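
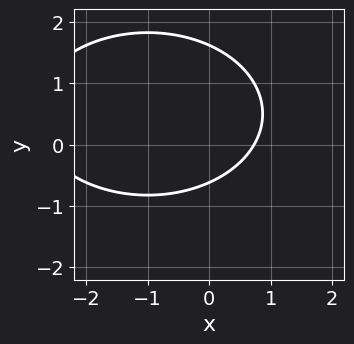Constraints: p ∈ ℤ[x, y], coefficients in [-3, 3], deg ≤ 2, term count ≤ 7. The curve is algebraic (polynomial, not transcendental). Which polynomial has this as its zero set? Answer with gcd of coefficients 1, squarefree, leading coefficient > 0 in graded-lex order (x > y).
1. Degree: a generic line meets the curve in up to 2 points, so deg p = 2.
2. Putting this together gives p.

x^2 + 2*y^2 + 2*x - 2*y - 2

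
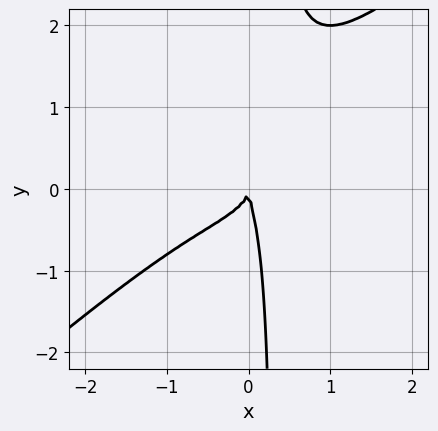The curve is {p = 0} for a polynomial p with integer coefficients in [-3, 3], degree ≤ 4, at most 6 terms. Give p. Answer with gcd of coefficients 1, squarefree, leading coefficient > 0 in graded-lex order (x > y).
2*x^4 - 3*x*y^3 + 3*x*y^2 + y^3 + 2*x^2

First, the degree is 4 — no degree-3 curve has this shape.
Next, from the axis intercepts and sections: it crosses the x-axis at the gridline x = 0; one y-axis crossing is at y = 0.
Finally, the integer polynomial consistent with all of this is the stated p.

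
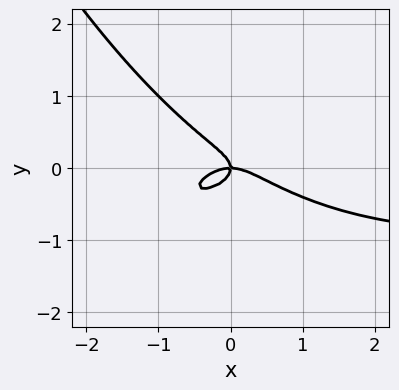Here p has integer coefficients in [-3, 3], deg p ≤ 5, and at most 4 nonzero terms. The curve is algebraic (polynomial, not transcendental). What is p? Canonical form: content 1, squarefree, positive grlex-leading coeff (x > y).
x^3*y + x^3 + 3*y^3 + x*y

Degree: the shape is more complex than any degree-3 curve, so deg p = 4.
Observable constraints: one y-axis crossing is at y = 0; it crosses the x-axis at the gridline x = 0.
Assembling these constraints gives the stated polynomial.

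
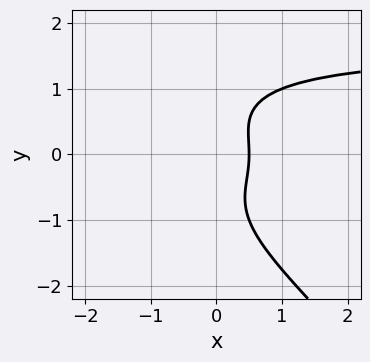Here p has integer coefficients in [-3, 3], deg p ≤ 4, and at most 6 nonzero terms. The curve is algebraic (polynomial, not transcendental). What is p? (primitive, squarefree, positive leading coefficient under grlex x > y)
The degree is 4 — the shape is more complex than any degree-3 curve.
Reading off the gridlines: it misses every integer gridline on the y-axis.
Putting this together gives p.

x*y^3 + y^4 - x*y^2 - 2*x + 1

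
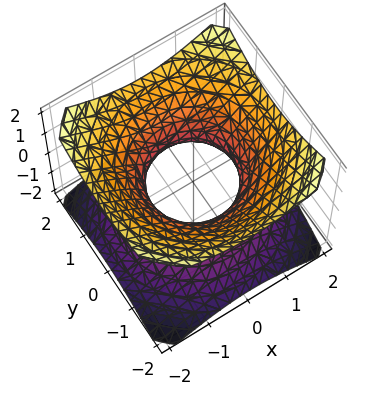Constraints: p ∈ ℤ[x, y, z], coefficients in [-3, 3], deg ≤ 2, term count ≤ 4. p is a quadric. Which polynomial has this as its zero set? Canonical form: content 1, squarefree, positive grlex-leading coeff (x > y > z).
2*x^2 + 2*y^2 - 3*z^2 - 2

Degree: an hourglass — one-sheet hyperboloid; a quadric, so deg p = 2.
Symmetries: the z ↦ −z reflection is a symmetry, so z appears only in even powers; the z-axis is an axis of rotation, so x and y enter only as x² + y².
From the axis intercepts and sections: a circular section at z = 1 has radius between 1 and 2; no z-intercept at any integer in the box; among the integer gridlines, it crosses the x-axis at x ∈ {-1, 1}; among the integer gridlines, it crosses the y-axis at y ∈ {-1, 1}.
Putting this together gives p.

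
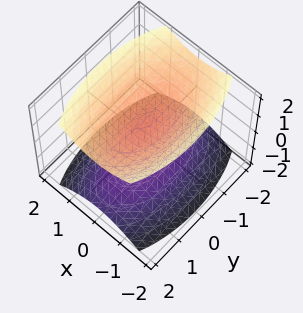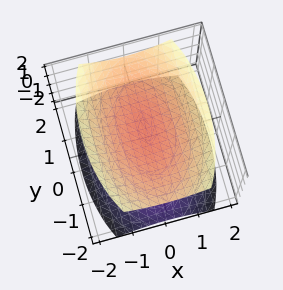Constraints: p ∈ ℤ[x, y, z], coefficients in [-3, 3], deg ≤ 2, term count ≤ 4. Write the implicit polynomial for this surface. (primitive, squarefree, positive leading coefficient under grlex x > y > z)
3*x^2 + y^2 - 3*z^2 + 3

(a) There are 2 components. Treating them together as one polynomial.
(b) Degree: two sheets facing apart; a quadric, so deg p = 2.
(c) Symmetries: it's symmetric under x → −x, forcing even powers of x; mirror symmetry z ↦ −z ⇒ only even powers of z; the y ↦ −y reflection is a symmetry, so y appears only in even powers.
(d) From the visible intercepts: it misses every integer gridline on the x-axis; no y-intercept at any integer in the box.
(e) Matching integer coefficients to the picture gives p. Check: (0, 0, 1) on the z-axis lies on the surface, and p(0, 0, 1) = 0. ✓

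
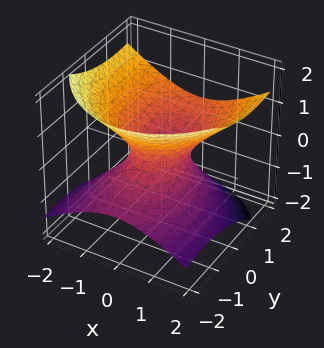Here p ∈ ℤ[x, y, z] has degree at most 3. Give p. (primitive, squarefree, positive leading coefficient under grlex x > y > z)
2*x^2 + y^2 - 2*y*z - 3*z^2 - 1

First, degree: the shape is more complex than any degree-1 surface, so deg p = 2.
Then, against the integer gridlines: among the integer gridlines, it crosses the y-axis at y ∈ {-1, 1}; no z-intercept at any integer in the box.
Finally, the integer polynomial consistent with all of this is the stated p.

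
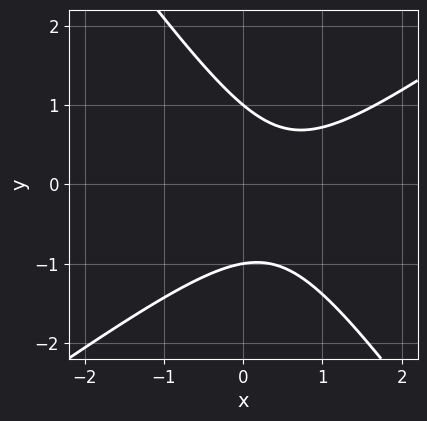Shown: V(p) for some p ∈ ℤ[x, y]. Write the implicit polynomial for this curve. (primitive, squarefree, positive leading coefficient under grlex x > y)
First, the degree is 2 — the shape is more complex than any degree-1 curve.
Next, observable constraints: among the integer gridlines, it crosses the y-axis at y ∈ {-1, 1}; no x-intercept at any integer in the box.
Finally, putting this together gives p.

3*x^2 - 2*x*y - 3*y^2 - 3*x + 3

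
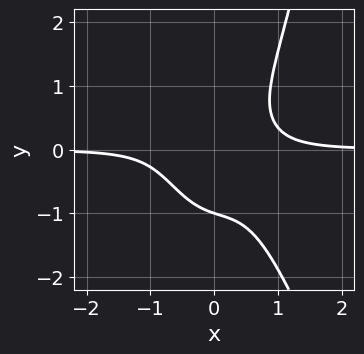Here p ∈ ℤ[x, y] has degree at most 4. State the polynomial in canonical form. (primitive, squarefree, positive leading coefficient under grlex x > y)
3*x^3*y + x^2*y^2 - x*y^2 - y^3 - 1

The degree is 4 — the shape is more complex than any degree-3 curve.
Reading off the gridlines: no x-intercept at any integer in the box; it meets the y-axis at y = -1 (among the integer gridlines).
Together with the visible shape, these determine p as stated.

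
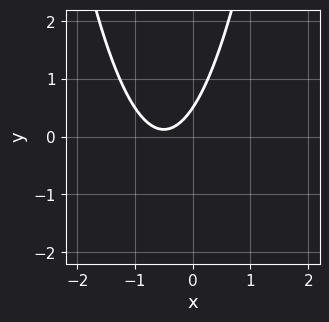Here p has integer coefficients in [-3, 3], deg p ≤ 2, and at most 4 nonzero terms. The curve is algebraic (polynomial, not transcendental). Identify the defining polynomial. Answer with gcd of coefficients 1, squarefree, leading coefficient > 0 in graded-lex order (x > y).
3*x^2 + 3*x - 2*y + 1

deg p = 2. A generic line meets the curve in up to 2 points.
From the axis intercepts and sections: it misses every integer gridline on the x-axis.
Matching integer coefficients to the picture gives p.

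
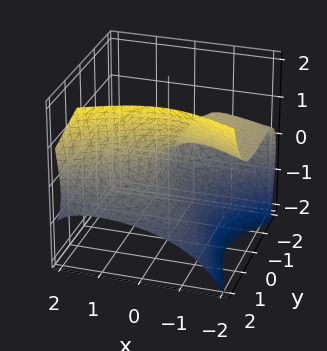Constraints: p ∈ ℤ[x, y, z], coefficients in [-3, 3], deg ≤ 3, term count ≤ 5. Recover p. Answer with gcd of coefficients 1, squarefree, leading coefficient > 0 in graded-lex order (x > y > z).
1. The degree is 3 — the shape is more complex than any degree-2 surface.
2. From the axis intercepts and sections: one z-axis crossing is at z = 0; it crosses the y-axis at the gridline y = 0.
3. Solving for integer coefficients yields p as stated.

2*x^2*z - y^3 - 2*y^2*z + 3*z^2 + 3*x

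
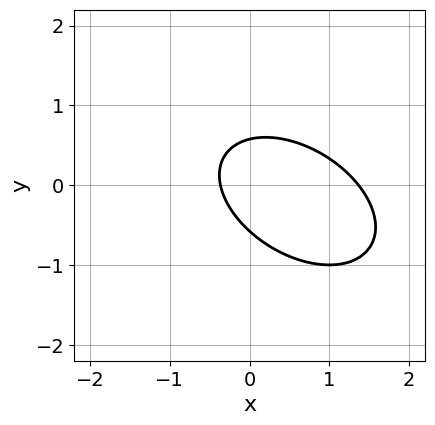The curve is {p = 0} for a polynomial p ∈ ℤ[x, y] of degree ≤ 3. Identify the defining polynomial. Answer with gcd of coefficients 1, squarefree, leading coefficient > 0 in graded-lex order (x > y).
Degree: no degree-1 curve has this shape, so deg p = 2.
Solving for integer coefficients yields p as stated.

2*x^2 + 2*x*y + 3*y^2 - 2*x - 1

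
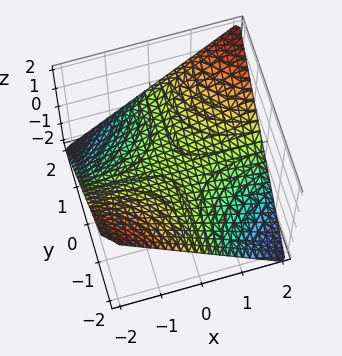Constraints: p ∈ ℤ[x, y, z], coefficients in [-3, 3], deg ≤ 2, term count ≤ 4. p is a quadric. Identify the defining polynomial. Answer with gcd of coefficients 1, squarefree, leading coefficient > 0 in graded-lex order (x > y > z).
x*y - 2*z

(a) The degree is 2 — a saddle surface; a quadric.
(b) Reading off the gridlines: every point of the y-axis in the box is on the surface; every point of the x-axis in the box is on the surface; one z-axis crossing is at z = 0.
(c) The integer polynomial consistent with all of this is the stated p.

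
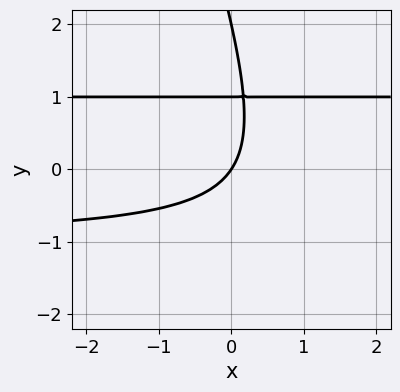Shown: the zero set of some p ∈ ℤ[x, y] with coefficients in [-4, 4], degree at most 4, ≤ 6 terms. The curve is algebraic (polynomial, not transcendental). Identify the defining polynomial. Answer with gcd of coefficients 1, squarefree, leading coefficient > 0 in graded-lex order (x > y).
3*x*y^2 + y^3 - 3*y^2 - 3*x + 2*y

1. deg p = 3. A generic line meets the curve in up to 3 points.
2. From the axis intercepts and sections: among the integer gridlines, it crosses the y-axis at y ∈ {0, 1, 2}; it crosses the x-axis at the gridline x = 0.
3. Solving for integer coefficients yields p as stated.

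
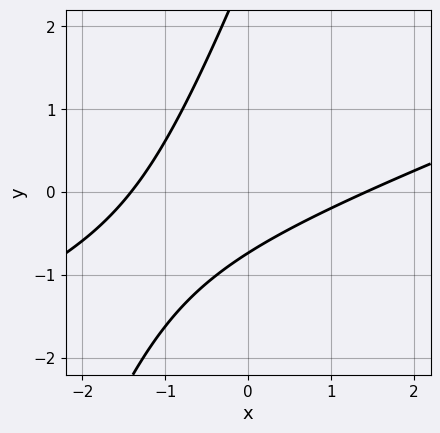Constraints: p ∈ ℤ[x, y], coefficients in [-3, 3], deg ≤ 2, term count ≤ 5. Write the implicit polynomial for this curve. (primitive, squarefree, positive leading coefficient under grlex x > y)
x^2 - 3*x*y + y^2 - 2*y - 2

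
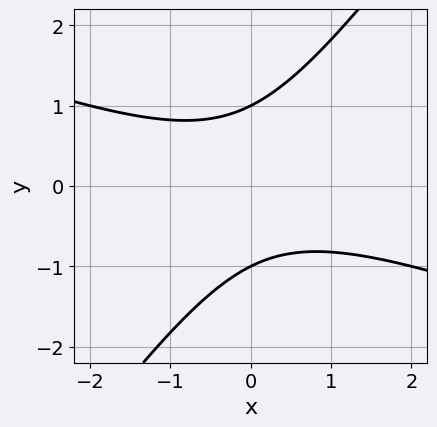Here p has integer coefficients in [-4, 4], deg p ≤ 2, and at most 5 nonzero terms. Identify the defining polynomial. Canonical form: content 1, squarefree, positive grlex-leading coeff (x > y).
First, deg p = 2. No degree-1 curve has this shape.
Then, from the axis intercepts and sections: the y-axis gridline crossings are at y ∈ {-1, 1}; it misses every integer gridline on the x-axis.
Finally, assembling these constraints gives the stated polynomial.

x^2 + 2*x*y - 2*y^2 + 2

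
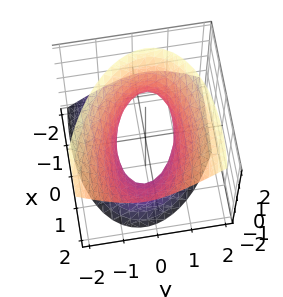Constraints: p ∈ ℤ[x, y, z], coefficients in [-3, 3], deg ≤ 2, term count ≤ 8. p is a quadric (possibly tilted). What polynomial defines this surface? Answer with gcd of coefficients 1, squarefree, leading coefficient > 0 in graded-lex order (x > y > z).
x^2 + x*y - 2*x*z + 3*y^2 - 2*z^2 - 2

First, deg p = 2. No degree-1 surface has this shape.
Next, reading off the gridlines: it misses every integer gridline on the z-axis.
Finally, assembling these constraints gives the stated polynomial.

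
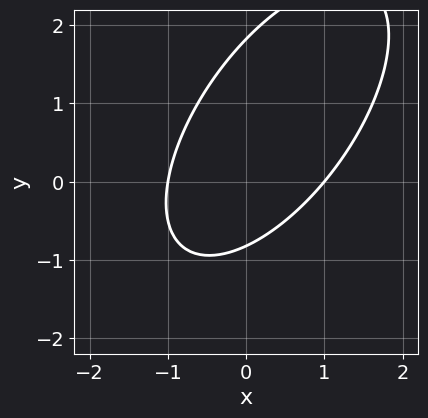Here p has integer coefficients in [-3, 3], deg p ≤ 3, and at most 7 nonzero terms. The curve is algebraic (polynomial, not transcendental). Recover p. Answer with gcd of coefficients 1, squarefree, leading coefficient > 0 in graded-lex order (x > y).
3*x^2 - 3*x*y + 2*y^2 - 2*y - 3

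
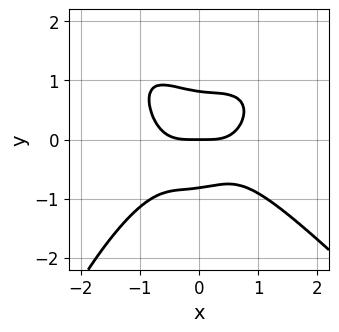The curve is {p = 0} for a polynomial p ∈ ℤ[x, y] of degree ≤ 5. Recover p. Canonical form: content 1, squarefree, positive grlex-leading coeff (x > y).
2*x^4 - x^2*y^2 + x*y^3 + 3*y^3 - 2*y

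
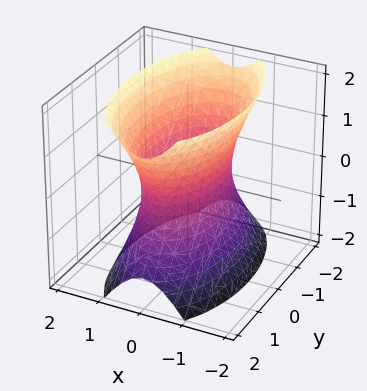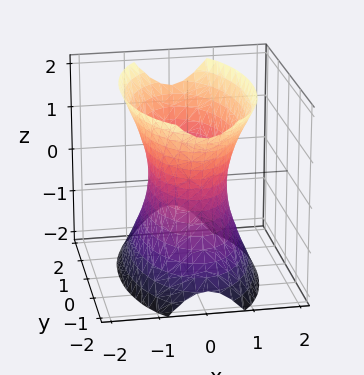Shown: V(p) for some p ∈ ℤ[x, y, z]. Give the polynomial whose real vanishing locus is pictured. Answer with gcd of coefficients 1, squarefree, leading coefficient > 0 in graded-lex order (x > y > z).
Degree: one connected sheet with a waist; a quadric, so deg p = 2.
Symmetries: it's symmetric under z → −z, forcing even powers of z; mirror symmetry x ↦ −x ⇒ only even powers of x; the y ↦ −y reflection is a symmetry, so y appears only in even powers.
Against the integer gridlines: the surface avoids every integer z-axis point in the box.
The integer polynomial consistent with all of this is the stated p.

3*x^2 + y^2 - z^2 - 2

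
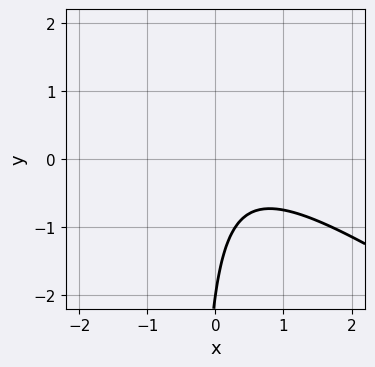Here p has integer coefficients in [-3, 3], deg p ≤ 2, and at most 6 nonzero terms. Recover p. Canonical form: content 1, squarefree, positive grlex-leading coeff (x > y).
1. Degree: a generic line meets the curve in up to 2 points, so deg p = 2.
2. From the axis intercepts and sections: one y-axis crossing is at y = -2; no x-intercept at any integer in the box.
3. Assembling these constraints gives the stated polynomial.

2*x^2 + 3*x*y - x + y + 2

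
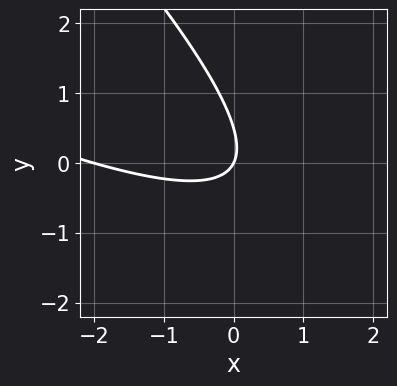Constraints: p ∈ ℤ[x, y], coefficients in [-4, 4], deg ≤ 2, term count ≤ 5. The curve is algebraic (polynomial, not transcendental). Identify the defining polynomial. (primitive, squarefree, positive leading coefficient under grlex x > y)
x^2 + 3*x*y + 2*y^2 + 2*x - y

1. deg p = 2. No degree-1 curve has this shape.
2. Against the integer gridlines: among the integer gridlines, it crosses the x-axis at x ∈ {-2, 0}; one y-axis crossing is at y = 0.
3. These observations pin down the coefficients.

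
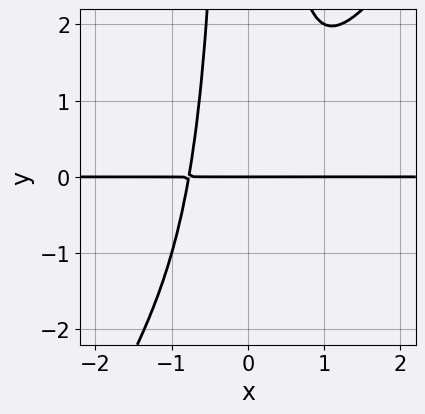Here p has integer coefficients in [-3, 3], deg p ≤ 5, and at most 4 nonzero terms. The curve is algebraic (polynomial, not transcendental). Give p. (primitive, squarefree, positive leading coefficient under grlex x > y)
(a) deg p = 4.
(b) From the visible intercepts: every point of the x-axis in the box is on the curve; it meets the y-axis at y = 0 (among the integer gridlines).
(c) Together with the visible shape, these determine p as stated.

3*x^3*y - 2*x^2*y^2 - x^2*y + 2*y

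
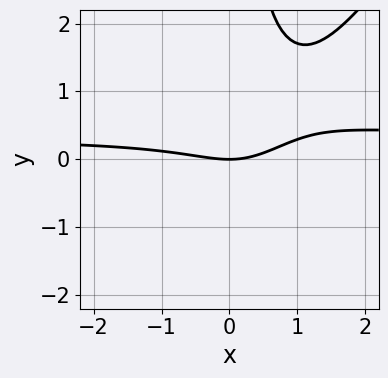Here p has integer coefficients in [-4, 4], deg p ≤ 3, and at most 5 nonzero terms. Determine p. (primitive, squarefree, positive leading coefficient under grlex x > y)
3*x^2*y - 2*x*y^2 - x^2 - 2*x*y + 3*y

(a) deg p = 3.
(b) From the axis intercepts and sections: it meets the x-axis at x = 0 (among the integer gridlines); it crosses the y-axis at the gridline y = 0.
(c) Together with the visible shape, these determine p as stated.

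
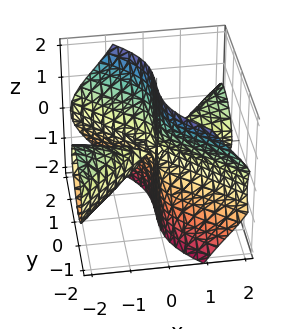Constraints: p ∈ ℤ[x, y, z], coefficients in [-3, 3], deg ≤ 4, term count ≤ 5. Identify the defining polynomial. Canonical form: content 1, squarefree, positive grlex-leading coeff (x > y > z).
1. The picture has 2 separate pieces. Treating them together as one polynomial.
2. Degree: no degree-2 surface has this shape, so deg p = 3.
3. Against the integer gridlines: every point of the x-axis in the box is on the surface; every point of the z-axis in the box is on the surface; it meets the y-axis at y = 0 (among the integer gridlines).
4. These observations pin down the coefficients.

x^2*y - 2*x*z^2 - y^3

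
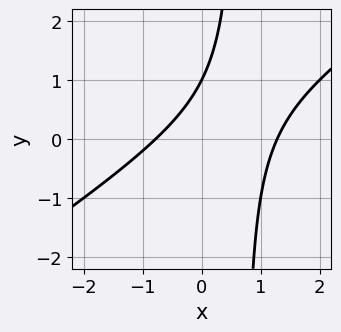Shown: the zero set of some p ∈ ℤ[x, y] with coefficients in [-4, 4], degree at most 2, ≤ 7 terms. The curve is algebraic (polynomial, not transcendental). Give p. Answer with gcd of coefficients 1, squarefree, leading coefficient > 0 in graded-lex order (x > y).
1. The degree is 2 — a generic line meets the curve in up to 2 points.
2. Observable constraints: one y-axis crossing is at y = 1.
3. Putting this together gives p.

2*x^2 - 3*x*y - x + 2*y - 2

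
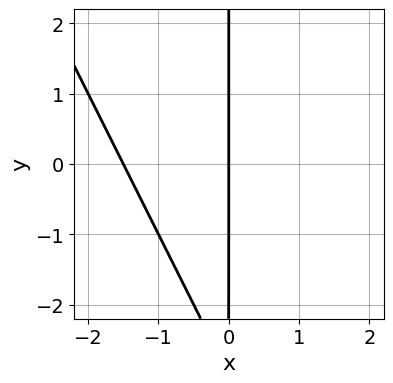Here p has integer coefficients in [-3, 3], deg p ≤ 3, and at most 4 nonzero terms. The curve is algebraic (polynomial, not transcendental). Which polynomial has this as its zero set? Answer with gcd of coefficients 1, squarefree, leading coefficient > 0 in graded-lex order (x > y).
(a) deg p = 2.
(b) Against the integer gridlines: one x-axis crossing is at x = 0; every point of the y-axis in the box is on the curve.
(c) The integer polynomial consistent with all of this is the stated p.

2*x^2 + x*y + 3*x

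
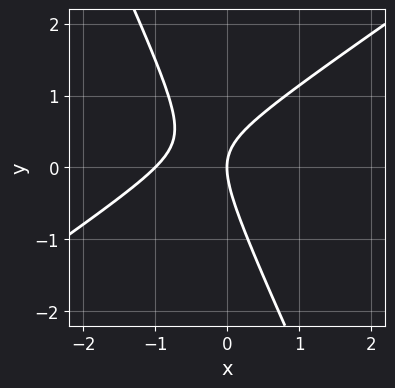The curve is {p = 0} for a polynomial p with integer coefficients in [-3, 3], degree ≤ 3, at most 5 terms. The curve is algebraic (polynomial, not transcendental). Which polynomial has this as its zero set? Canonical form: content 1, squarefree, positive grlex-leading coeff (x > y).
3*x^2 - 3*x*y - 2*y^2 + 3*x

(a) deg p = 2.
(b) Reading off the gridlines: one y-axis crossing is at y = 0; among the integer gridlines, it crosses the x-axis at x ∈ {-1, 0}.
(c) Together with the visible shape, these determine p as stated.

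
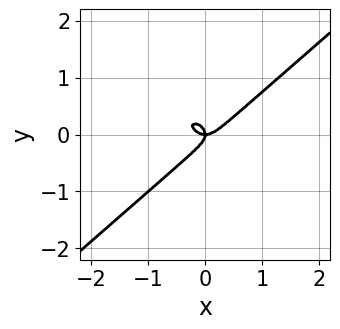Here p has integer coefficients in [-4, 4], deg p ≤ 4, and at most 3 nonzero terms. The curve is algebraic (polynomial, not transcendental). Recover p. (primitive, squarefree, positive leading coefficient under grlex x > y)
2*x^3 - 3*y^3 - x*y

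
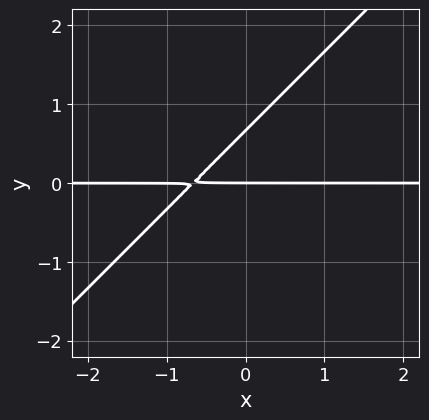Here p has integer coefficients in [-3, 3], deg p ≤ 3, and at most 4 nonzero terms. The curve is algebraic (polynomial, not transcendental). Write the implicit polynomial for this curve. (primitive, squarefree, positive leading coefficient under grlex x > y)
1. deg p = 2.
2. Reading off the gridlines: it meets the y-axis at y = 0 (among the integer gridlines); the visible x-axis segment lies entirely on the curve.
3. Matching integer coefficients to the picture gives p.

3*x*y - 3*y^2 + 2*y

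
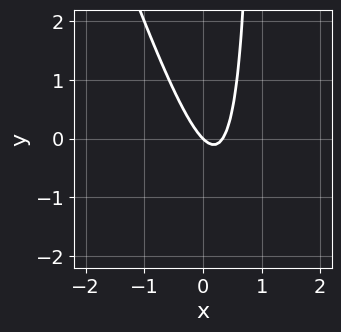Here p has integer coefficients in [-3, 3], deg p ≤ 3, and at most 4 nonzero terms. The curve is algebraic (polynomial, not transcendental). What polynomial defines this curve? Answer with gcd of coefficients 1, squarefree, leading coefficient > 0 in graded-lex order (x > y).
Degree: a generic line meets the curve in up to 2 points, so deg p = 2.
Observable constraints: it crosses the y-axis at the gridline y = 0; it meets the x-axis at x = 0 (among the integer gridlines).
Fitting integer coefficients to these (and the overall shape) gives p.

3*x^2 + x*y - x - y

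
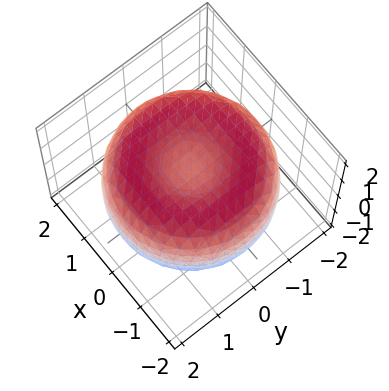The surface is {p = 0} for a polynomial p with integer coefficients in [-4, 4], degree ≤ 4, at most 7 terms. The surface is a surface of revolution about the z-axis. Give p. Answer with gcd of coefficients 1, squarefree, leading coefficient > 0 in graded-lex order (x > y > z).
x^4 + 2*x^2*y^2 + y^4 - 3*x^2 - 3*y^2 + 3*z^2 - 2

(a) deg p = 4. A generic line meets the surface in up to 4 points.
(b) Symmetry: the z-axis is an axis of rotation, so x and y enter only as x² + y².
(c) Reading off the gridlines: a circular section at z = 1 has radius between 0 and 1.
(d) Matching integer coefficients to the picture gives p.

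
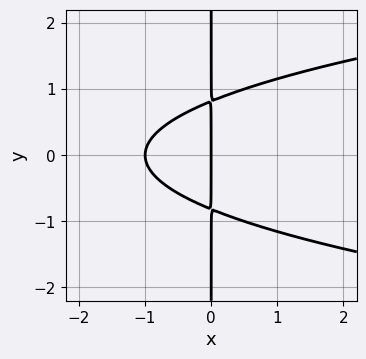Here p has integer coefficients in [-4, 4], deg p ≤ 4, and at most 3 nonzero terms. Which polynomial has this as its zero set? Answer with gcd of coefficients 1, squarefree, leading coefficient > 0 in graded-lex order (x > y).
1. deg p = 3. The shape is more complex than any degree-2 curve.
2. Symmetries: it's symmetric under y → −y, forcing even powers of y.
3. Checking where it meets the axes: among the integer gridlines, it crosses the x-axis at x ∈ {-1, 0}; every point of the y-axis in the box is on the curve.
4. These observations pin down the coefficients.

3*x*y^2 - 2*x^2 - 2*x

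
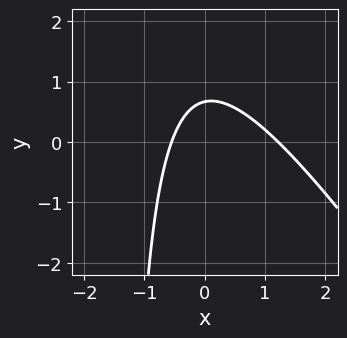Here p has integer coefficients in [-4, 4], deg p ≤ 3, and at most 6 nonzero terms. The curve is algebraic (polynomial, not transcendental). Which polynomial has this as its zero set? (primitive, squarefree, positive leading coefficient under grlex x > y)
3*x^2 + 2*x*y - 2*x + 3*y - 2

1. deg p = 2. The shape is more complex than any degree-1 curve.
2. Putting this together gives p.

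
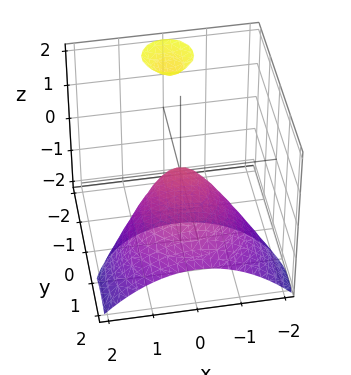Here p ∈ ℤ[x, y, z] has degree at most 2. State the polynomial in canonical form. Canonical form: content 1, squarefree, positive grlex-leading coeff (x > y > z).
First, there are 2 components. Treating them together as one polynomial.
Next, deg p = 2. No degree-1 surface has this shape.
Next, against the integer gridlines: it crosses the x-axis at the gridline x = 0; it meets the z-axis at z = 0 (among the integer gridlines); it meets the y-axis at y = 0 (among the integer gridlines).
Finally, fitting integer coefficients to these (and the overall shape) gives p.

2*x^2 + 2*y^2 + 3*y*z + 2*z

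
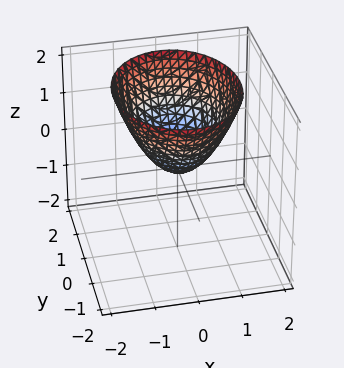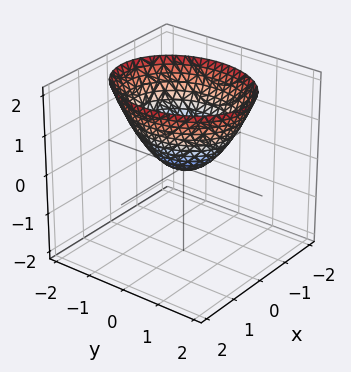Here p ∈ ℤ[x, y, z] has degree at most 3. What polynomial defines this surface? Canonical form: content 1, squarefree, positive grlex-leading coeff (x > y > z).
3*x^2 + 2*y^2 - 3*z

1. The degree is 2 — a paraboloid; a quadric.
2. Symmetries: mirror symmetry x ↦ −x ⇒ only even powers of x; it's symmetric under y → −y, forcing even powers of y.
3. From the axis intercepts and sections: one y-axis crossing is at y = 0; it meets the x-axis at x = 0 (among the integer gridlines).
4. Assembling these constraints gives the stated polynomial.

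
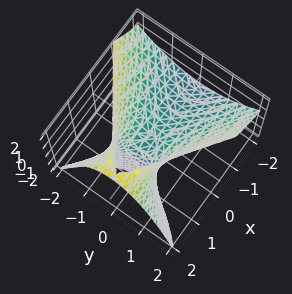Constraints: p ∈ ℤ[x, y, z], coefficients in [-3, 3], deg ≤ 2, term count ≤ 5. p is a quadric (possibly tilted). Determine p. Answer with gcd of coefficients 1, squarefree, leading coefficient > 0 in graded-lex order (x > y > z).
Degree: the shape is more complex than any degree-1 surface, so deg p = 2.
Observable constraints: one z-axis crossing is at z = 0; one y-axis crossing is at y = 0.
Together with the visible shape, these determine p as stated.

x^2 - 2*x*z - 2*y^2 + 2*z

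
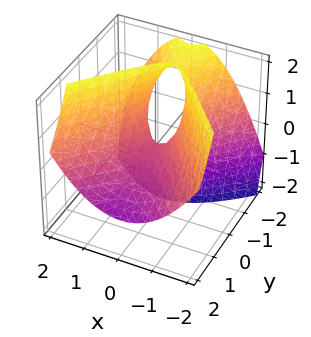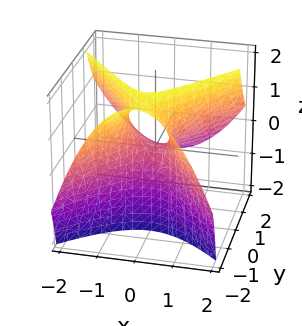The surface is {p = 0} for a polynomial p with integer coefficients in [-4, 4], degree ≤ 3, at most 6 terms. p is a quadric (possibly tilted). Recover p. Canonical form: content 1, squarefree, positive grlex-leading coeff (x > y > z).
1. Degree: a generic line meets the surface in up to 2 points, so deg p = 2.
2. Observable constraints: it crosses the z-axis at the gridline z = 0; it meets the y-axis at y = 0 (among the integer gridlines).
3. Matching integer coefficients to the picture gives p.

3*x^2 - 2*y^2 - 3*y*z - 2*z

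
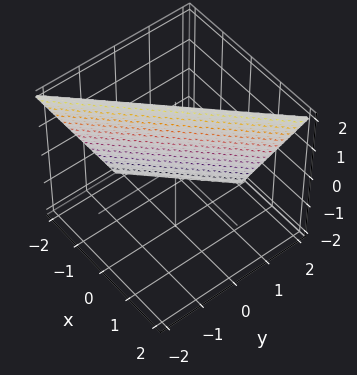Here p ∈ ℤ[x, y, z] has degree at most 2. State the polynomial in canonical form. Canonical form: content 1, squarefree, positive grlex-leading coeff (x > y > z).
2*x - 2*y - z + 2

(a) Degree: the surface is flat (a plane), so deg p = 1.
(b) From the axis intercepts and sections: it meets the y-axis at y = 1 (among the integer gridlines); it crosses the z-axis at the gridline z = 2; one x-axis crossing is at x = -1.
(c) Together with the visible shape, these determine p as stated.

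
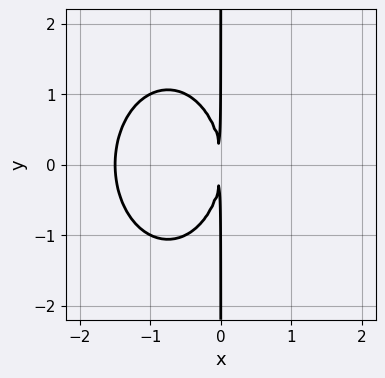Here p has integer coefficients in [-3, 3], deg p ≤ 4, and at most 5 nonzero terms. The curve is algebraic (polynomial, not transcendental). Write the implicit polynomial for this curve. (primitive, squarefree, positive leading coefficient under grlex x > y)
2*x^3 + x*y^2 + 3*x^2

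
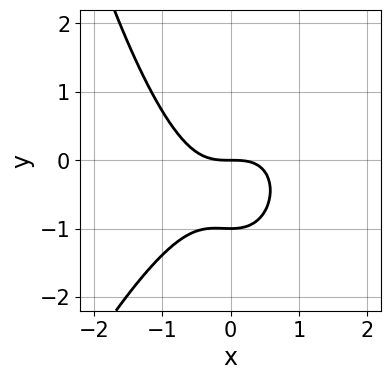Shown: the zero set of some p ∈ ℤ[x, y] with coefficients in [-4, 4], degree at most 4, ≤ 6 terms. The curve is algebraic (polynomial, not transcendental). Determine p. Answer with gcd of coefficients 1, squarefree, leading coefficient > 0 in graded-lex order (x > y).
3*x^3 - x^2*y + 3*y^2 + 3*y

First, degree: the shape is more complex than any degree-2 curve, so deg p = 3.
Next, from the visible intercepts: among the integer gridlines, it crosses the y-axis at y ∈ {-1, 0}; it crosses the x-axis at the gridline x = 0.
Finally, assembling these constraints gives the stated polynomial.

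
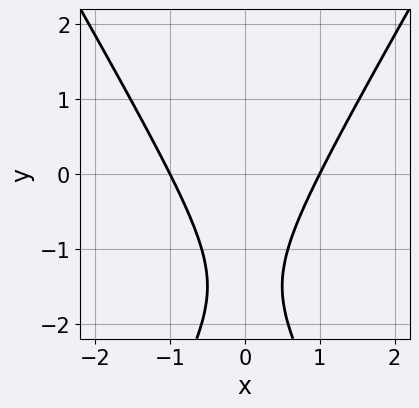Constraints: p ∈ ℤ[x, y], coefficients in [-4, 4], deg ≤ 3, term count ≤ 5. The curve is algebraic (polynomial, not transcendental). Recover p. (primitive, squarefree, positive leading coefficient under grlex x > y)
3*x^2 - y^2 - 3*y - 3

First, deg p = 2.
Next, symmetries: the x ↦ −x reflection is a symmetry, so x appears only in even powers.
Then, observable constraints: the x-axis gridline crossings are at x ∈ {-1, 1}; the curve avoids every integer y-axis point in the box.
Finally, the integer polynomial consistent with all of this is the stated p.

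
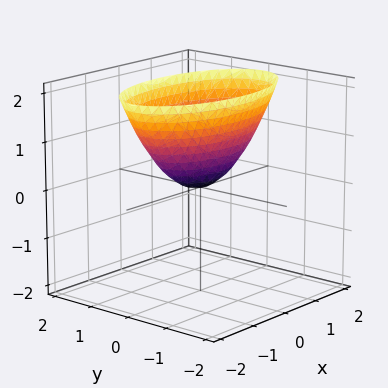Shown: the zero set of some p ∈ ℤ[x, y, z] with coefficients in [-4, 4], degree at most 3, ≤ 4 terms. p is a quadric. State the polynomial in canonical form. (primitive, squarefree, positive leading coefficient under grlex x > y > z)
First, deg p = 2.
Next, symmetries: the y ↦ −y reflection is a symmetry, so y appears only in even powers; it's symmetric under x → −x, forcing even powers of x.
Next, from the axis intercepts and sections: it meets the y-axis at y = 0 (among the integer gridlines); one x-axis crossing is at x = 0.
Finally, putting this together gives p.

x^2 + 3*y^2 - 2*z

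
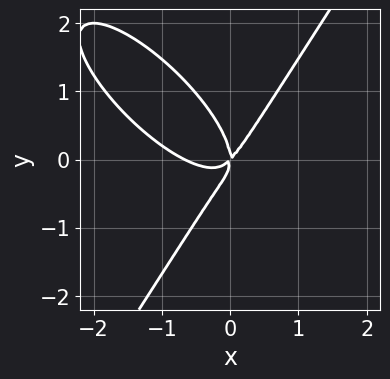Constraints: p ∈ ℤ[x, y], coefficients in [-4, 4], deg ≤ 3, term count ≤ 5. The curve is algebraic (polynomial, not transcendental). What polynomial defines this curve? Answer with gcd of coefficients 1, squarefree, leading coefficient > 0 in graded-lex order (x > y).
3*x^3 + 3*x^2*y - 2*y^3 + 2*x^2 - 2*x*y

1. Degree: the shape is more complex than any degree-2 curve, so deg p = 3.
2. Reading off the gridlines: it meets the x-axis at x = 0 (among the integer gridlines); it meets the y-axis at y = 0 (among the integer gridlines).
3. Solving for integer coefficients yields p as stated.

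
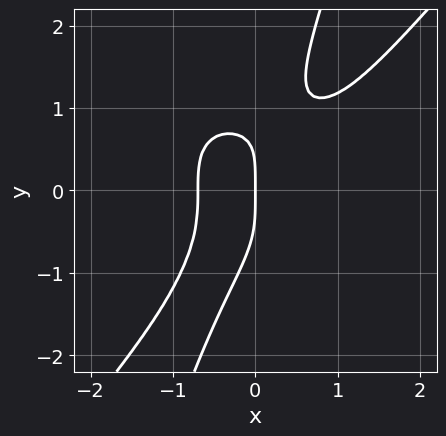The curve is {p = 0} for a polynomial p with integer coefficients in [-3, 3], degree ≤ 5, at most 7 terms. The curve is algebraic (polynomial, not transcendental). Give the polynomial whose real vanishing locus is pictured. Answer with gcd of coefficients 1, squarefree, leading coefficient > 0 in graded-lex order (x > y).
1. Degree: no degree-3 curve has this shape, so deg p = 4.
2. From the visible intercepts: it meets the x-axis at x = 0 (among the integer gridlines); it crosses the y-axis at the gridline y = 0.
3. The integer polynomial consistent with all of this is the stated p.

3*x^4 - 3*x*y^3 + y^4 - 2*x^3 + 2*x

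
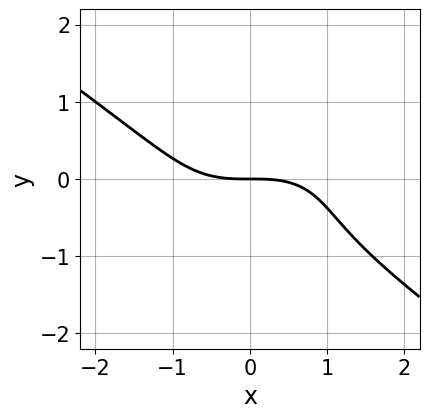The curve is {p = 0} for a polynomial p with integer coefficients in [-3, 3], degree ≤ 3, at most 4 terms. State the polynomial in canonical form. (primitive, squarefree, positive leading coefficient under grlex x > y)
x^3 + 3*y^3 + 2*y^2 + 3*y

deg p = 3. The shape is more complex than any degree-2 curve.
From the visible intercepts: it crosses the x-axis at the gridline x = 0; it meets the y-axis at y = 0 (among the integer gridlines).
These observations pin down the coefficients.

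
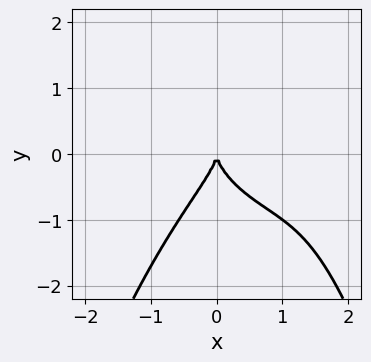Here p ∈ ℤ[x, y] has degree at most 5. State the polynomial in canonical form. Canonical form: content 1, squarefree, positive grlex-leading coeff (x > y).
First, degree: a generic line meets the curve in up to 4 points, so deg p = 4.
Next, against the integer gridlines: it crosses the y-axis at the gridline y = 0; it meets the x-axis at x = 0 (among the integer gridlines).
Finally, the integer polynomial consistent with all of this is the stated p.

x^4 + x^2*y^2 - 3*x^3 + 2*y^3 + 3*x^2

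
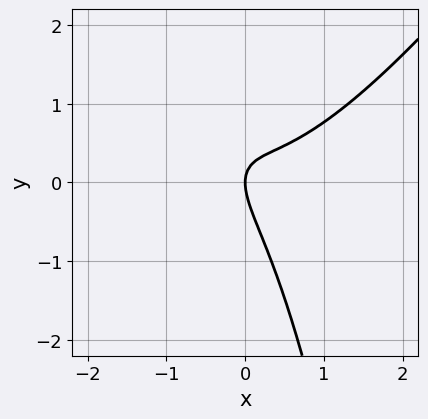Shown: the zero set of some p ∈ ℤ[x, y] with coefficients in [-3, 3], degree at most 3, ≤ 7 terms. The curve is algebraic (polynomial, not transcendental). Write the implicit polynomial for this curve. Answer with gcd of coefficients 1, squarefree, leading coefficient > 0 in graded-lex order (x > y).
3*x^3 - 2*x^2*y - 3*x*y - 2*y^2 + 2*x

First, the degree is 3 — a generic line meets the curve in up to 3 points.
Next, against the integer gridlines: it crosses the y-axis at the gridline y = 0; it crosses the x-axis at the gridline x = 0.
Finally, these observations pin down the coefficients.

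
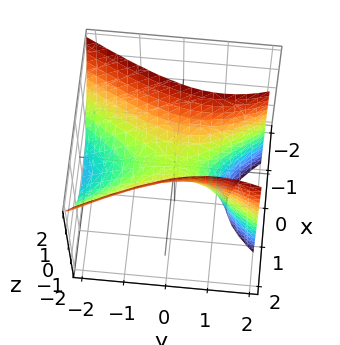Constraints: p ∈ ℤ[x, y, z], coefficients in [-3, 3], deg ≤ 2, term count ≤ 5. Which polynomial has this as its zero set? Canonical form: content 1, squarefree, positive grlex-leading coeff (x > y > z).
Degree: a generic line meets the surface in up to 2 points, so deg p = 2.
Observable constraints: it meets the y-axis at y = 0 (among the integer gridlines); it meets the x-axis at x = 0 (among the integer gridlines); one z-axis crossing is at z = 0.
Solving for integer coefficients yields p as stated.

3*x^2 - y^2 + y*z - 2*z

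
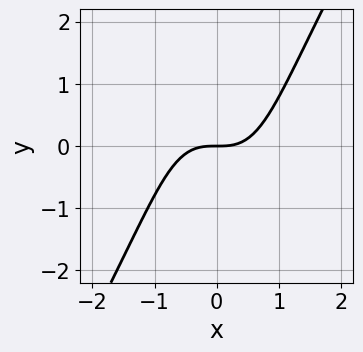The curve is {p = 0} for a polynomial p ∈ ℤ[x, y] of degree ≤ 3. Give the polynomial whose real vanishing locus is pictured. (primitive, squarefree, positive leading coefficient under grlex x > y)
3*x^3 - x*y^2 - 3*y

(a) The degree is 3 — no degree-2 curve has this shape.
(b) Against the integer gridlines: it crosses the x-axis at the gridline x = 0; one y-axis crossing is at y = 0.
(c) Putting this together gives p.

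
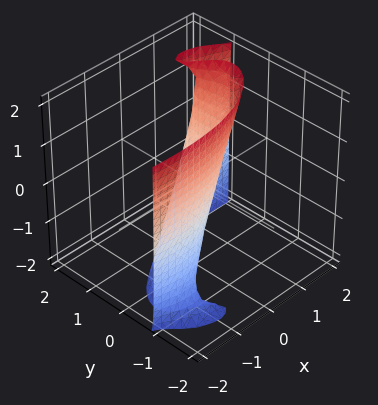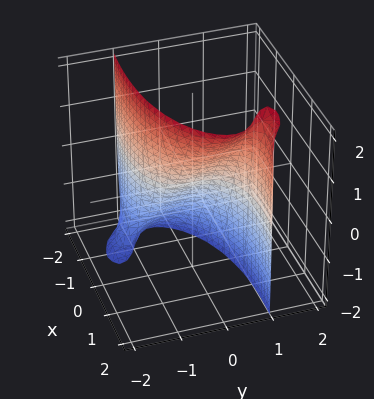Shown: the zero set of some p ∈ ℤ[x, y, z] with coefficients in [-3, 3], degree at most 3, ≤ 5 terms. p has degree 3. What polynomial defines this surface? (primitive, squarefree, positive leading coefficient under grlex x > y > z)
First, degree: the shape is more complex than any degree-2 surface, so deg p = 3.
Then, against the integer gridlines: it meets the y-axis at y = 0 (among the integer gridlines); it crosses the z-axis at the gridline z = 0; it meets the x-axis at x = 0 (among the integer gridlines).
Finally, the integer polynomial consistent with all of this is the stated p.

x^2*y + 2*y^3 - 2*y^2*z - 3*x + 2*z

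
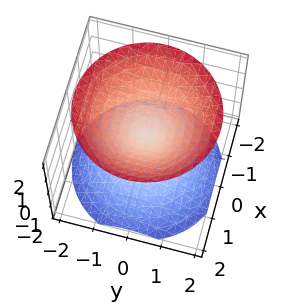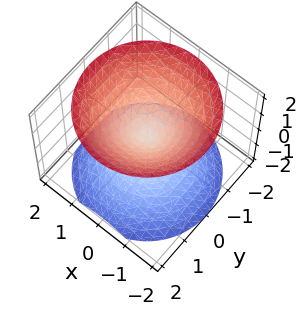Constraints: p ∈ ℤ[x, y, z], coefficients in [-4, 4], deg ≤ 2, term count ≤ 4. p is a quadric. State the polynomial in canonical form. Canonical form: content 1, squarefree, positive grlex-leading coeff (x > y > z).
x^2 + y^2 - z^2

1. There are 2 components. They look like related sheets of one shape, so recover p as a whole.
2. The degree is 2 — two nappes meeting at a single point; a quadric.
3. Symmetries: it's symmetric under z → −z, forcing even powers of z; rotational symmetry about the z-axis ⇒ p depends on x, y only through x² + y².
4. From the axis intercepts and sections: it crosses the y-axis at the gridline y = 0; a circular section at z = 1 has radius exactly 1; it crosses the x-axis at the gridline x = 0.
5. Fitting integer coefficients to these (and the overall shape) gives p.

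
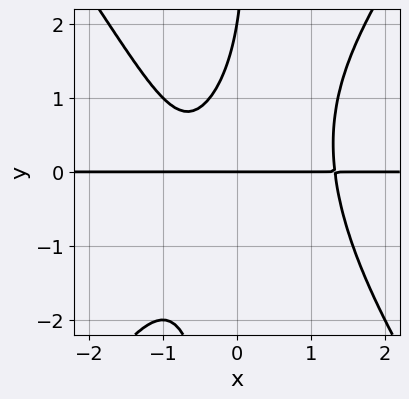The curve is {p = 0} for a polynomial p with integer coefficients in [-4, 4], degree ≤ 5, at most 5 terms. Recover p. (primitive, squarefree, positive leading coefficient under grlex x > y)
(a) deg p = 4. The shape is more complex than any degree-3 curve.
(b) Against the integer gridlines: the y-axis gridline crossings are at y ∈ {0, 2}; every point of the x-axis in the box is on the curve.
(c) Fitting integer coefficients to these (and the overall shape) gives p.

2*x^3*y - x*y^3 - 2*x*y + y^2 - 2*y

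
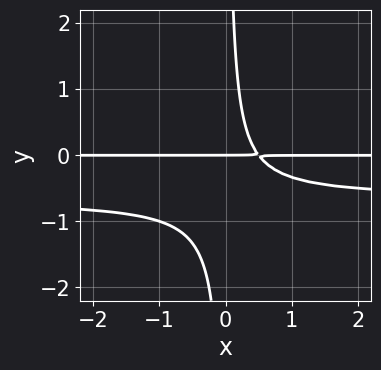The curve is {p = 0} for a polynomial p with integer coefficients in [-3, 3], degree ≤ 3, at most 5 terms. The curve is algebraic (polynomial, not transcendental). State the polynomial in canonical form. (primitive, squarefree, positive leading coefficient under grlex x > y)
3*x*y^2 + 2*x*y - y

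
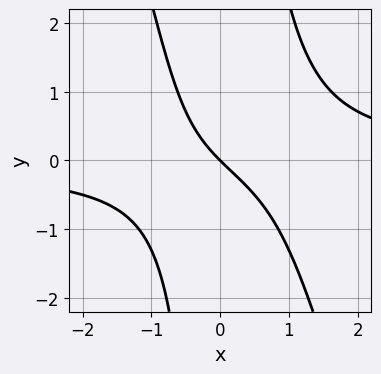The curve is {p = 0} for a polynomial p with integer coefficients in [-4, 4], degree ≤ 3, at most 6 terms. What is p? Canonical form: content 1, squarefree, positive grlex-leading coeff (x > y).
First, deg p = 3. The shape is more complex than any degree-2 curve.
Then, checking where it meets the axes: it meets the x-axis at x = 0 (among the integer gridlines); one y-axis crossing is at y = 0.
Finally, fitting integer coefficients to these (and the overall shape) gives p.

3*x^2*y + x*y^2 - x*y - 3*x - 3*y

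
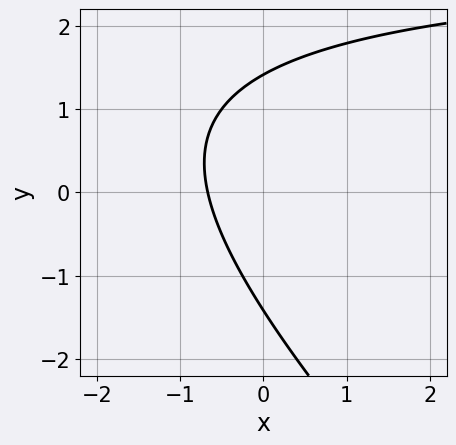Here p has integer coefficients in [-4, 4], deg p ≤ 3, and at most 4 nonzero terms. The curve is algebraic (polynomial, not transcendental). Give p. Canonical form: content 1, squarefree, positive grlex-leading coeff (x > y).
x*y + y^2 - 3*x - 2

First, deg p = 2. A generic line meets the curve in up to 2 points.
Finally, putting this together gives p.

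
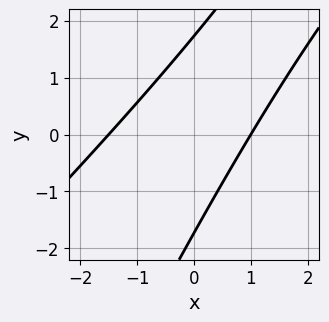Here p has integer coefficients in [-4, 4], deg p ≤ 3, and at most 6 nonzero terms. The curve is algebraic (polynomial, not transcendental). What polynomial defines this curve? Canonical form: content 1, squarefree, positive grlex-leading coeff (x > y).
2*x^2 - 3*x*y + y^2 + x - 3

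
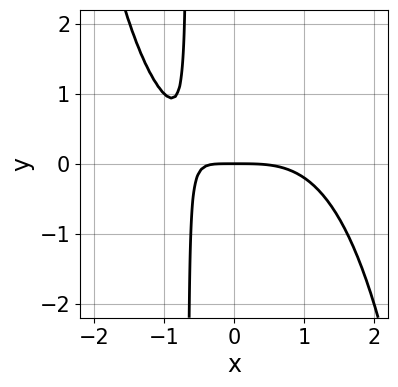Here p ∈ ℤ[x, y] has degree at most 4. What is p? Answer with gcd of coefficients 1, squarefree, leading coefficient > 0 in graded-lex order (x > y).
The degree is 4 — no degree-3 curve has this shape.
From the axis intercepts and sections: it crosses the y-axis at the gridline y = 0; it crosses the x-axis at the gridline x = 0.
Putting this together gives p.

x^4 + 3*x*y + 2*y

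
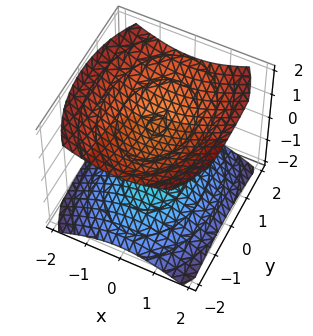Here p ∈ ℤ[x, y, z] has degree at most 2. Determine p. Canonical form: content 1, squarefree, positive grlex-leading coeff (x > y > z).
2*x^2 + y^2 - 3*z^2 + 3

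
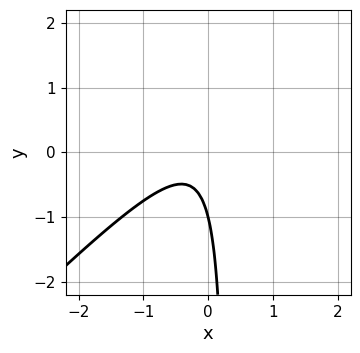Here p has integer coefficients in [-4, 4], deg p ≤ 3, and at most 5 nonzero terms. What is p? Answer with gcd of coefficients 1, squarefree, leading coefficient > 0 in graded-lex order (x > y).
3*x^2 - 3*x*y + x + y + 1

First, degree: no degree-1 curve has this shape, so deg p = 2.
Next, observable constraints: one y-axis crossing is at y = -1; it misses every integer gridline on the x-axis.
Finally, matching integer coefficients to the picture gives p.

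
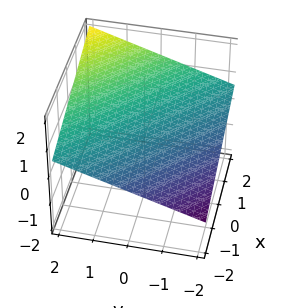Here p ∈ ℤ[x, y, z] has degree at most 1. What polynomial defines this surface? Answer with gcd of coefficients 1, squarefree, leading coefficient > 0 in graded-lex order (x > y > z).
x + y - 3*z + 2

Degree: the surface is flat (a plane), so deg p = 1.
Observable constraints: one x-axis crossing is at x = -2; it crosses the y-axis at the gridline y = -2.
Putting this together gives p.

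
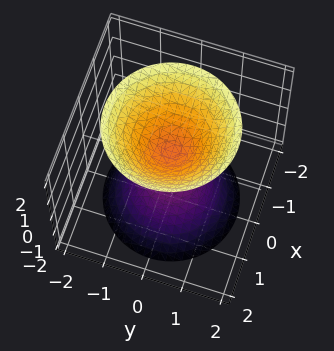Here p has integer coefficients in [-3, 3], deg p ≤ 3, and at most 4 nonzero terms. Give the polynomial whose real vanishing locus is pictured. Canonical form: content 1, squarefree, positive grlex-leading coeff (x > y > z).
The picture has 2 separate pieces. Treating them together as one polynomial.
The degree is 2 — two separate bowl-shaped sheets opening away from each other; a quadric.
Symmetries: the z-axis is an axis of rotation, so x and y enter only as x² + y²; the z ↦ −z reflection is a symmetry, so z appears only in even powers.
Observable constraints: a circular section at z = 2 has radius between 1 and 2; no y-intercept at any integer in the box; the surface avoids every integer x-axis point in the box.
Solving for integer coefficients yields p as stated.

3*x^2 + 3*y^2 - 2*z^2 + 1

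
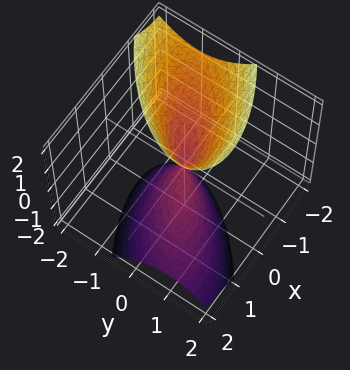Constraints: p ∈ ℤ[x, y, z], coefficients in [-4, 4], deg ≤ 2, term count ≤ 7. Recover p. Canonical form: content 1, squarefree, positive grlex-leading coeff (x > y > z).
2*x^2 - 3*x*y + 2*x*z + 3*y^2 - z^2

1. There are 2 components. Treating them together as one polynomial.
2. deg p = 2. A generic line meets the surface in up to 2 points.
3. From the visible intercepts: it crosses the z-axis at the gridline z = 0; one y-axis crossing is at y = 0.
4. Matching integer coefficients to the picture gives p.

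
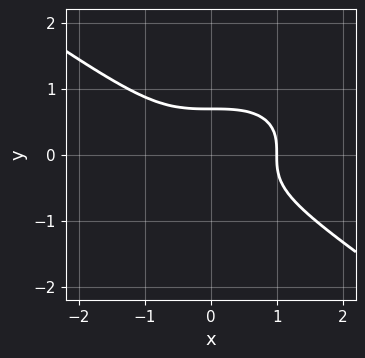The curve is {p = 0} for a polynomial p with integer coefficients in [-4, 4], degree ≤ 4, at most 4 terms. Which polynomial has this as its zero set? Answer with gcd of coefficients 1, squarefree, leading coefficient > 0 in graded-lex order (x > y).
x^3 + 3*y^3 - 1

Degree: no degree-2 curve has this shape, so deg p = 3.
Observable constraints: it meets the x-axis at x = 1 (among the integer gridlines).
Together with the visible shape, these determine p as stated.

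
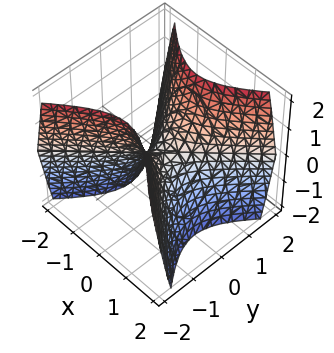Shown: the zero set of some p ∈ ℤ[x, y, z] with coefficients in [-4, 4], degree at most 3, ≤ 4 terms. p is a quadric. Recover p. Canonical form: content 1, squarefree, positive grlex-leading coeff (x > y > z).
3*x^2 - 3*y^2 + 2*z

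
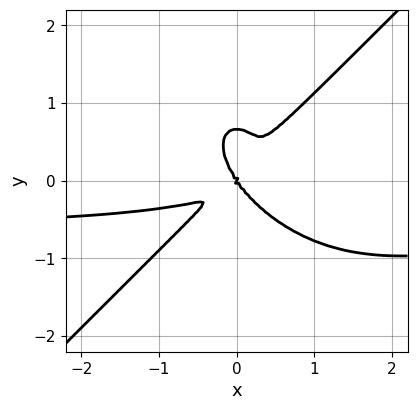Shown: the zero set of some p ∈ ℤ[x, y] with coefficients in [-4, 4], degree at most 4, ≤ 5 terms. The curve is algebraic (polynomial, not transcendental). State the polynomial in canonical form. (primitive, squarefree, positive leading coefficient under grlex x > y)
(a) The degree is 4 — the shape is more complex than any degree-3 curve.
(b) Against the integer gridlines: one x-axis crossing is at x = 0; one y-axis crossing is at y = 0.
(c) Assembling these constraints gives the stated polynomial.

3*x^3*y - 3*y^4 + 2*x^3 - 3*x^2*y + 2*y^3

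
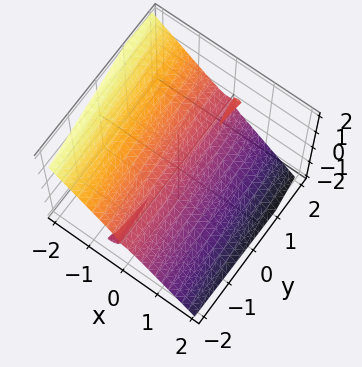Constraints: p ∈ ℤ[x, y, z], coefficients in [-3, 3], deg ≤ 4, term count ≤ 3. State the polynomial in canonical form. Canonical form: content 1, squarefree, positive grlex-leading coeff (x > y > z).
3*x^3 - x*y*z + 3*z^3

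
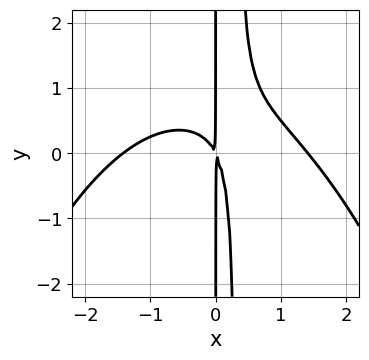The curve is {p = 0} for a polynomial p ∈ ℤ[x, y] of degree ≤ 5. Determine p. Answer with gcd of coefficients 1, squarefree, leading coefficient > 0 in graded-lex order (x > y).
1. deg p = 4.
2. From the visible intercepts: every point of the y-axis in the box is on the curve.
3. These observations pin down the coefficients.

x^4 + 3*x^2*y - 2*x^2 - x*y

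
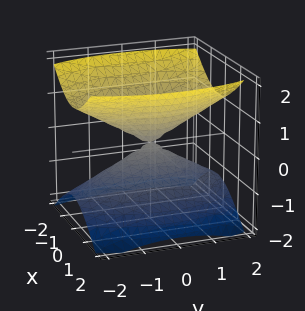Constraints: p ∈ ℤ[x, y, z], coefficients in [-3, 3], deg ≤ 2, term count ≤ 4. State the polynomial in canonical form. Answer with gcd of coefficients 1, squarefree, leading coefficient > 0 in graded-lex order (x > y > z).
3*x^2 + y^2 - 3*z^2

(a) The picture has 2 separate pieces. They look like related sheets of one shape, so recover p as a whole.
(b) The degree is 2 — two nappes meeting at a single point; a quadric.
(c) Symmetries: the x ↦ −x reflection is a symmetry, so x appears only in even powers; mirror symmetry z ↦ −z ⇒ only even powers of z; the y ↦ −y reflection is a symmetry, so y appears only in even powers.
(d) Observable constraints: one y-axis crossing is at y = 0; one x-axis crossing is at x = 0; it crosses the z-axis at the gridline z = 0.
(e) These observations pin down the coefficients.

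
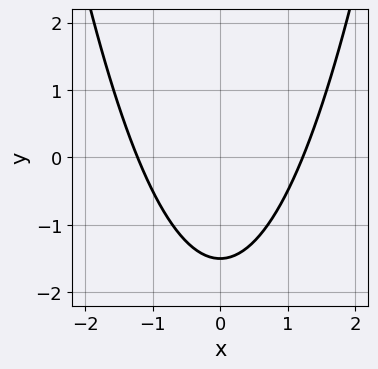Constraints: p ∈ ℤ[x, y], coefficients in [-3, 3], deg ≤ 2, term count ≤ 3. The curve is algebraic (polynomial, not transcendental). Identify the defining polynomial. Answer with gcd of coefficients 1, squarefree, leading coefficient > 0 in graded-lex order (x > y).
1. Degree: a generic line meets the curve in up to 2 points, so deg p = 2.
2. Symmetries: the x ↦ −x reflection is a symmetry, so x appears only in even powers.
3. Solving for integer coefficients yields p as stated.

2*x^2 - 2*y - 3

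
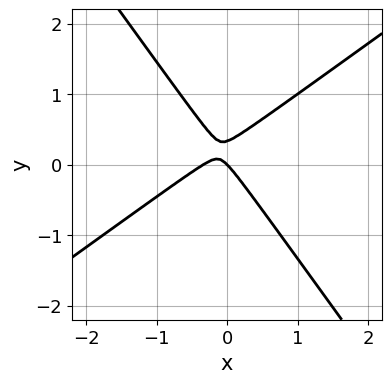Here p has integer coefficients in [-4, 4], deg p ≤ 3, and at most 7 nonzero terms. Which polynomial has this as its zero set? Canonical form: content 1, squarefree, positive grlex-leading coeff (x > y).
3*x^2 - 2*x*y - 3*y^2 + x + y

(a) deg p = 2. No degree-1 curve has this shape.
(b) Checking where it meets the axes: one x-axis crossing is at x = 0; it meets the y-axis at y = 0 (among the integer gridlines).
(c) Matching integer coefficients to the picture gives p.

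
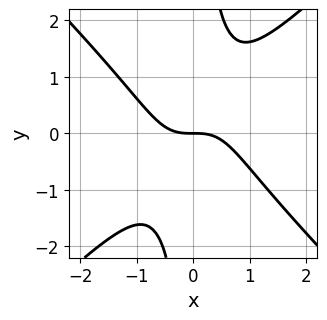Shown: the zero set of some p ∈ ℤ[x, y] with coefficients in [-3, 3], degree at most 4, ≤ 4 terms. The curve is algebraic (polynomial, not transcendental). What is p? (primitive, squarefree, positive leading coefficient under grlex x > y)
x^3 - x*y^2 + y

1. Degree: no degree-2 curve has this shape, so deg p = 3.
2. From the axis intercepts and sections: it meets the y-axis at y = 0 (among the integer gridlines); one x-axis crossing is at x = 0.
3. Matching integer coefficients to the picture gives p.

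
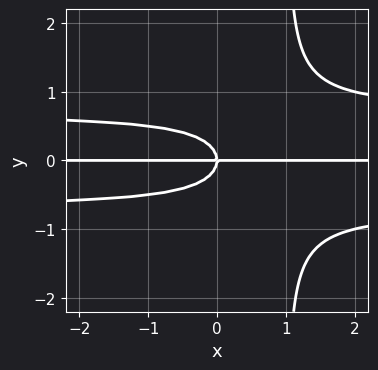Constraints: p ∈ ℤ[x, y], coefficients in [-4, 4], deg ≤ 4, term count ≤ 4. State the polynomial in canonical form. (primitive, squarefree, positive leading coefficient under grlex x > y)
2*x*y^3 - 2*y^3 - x*y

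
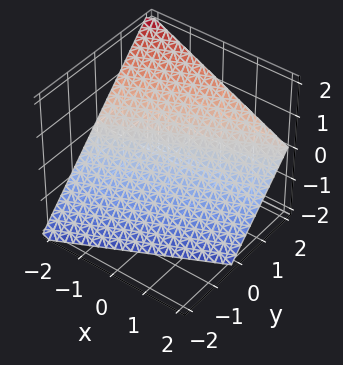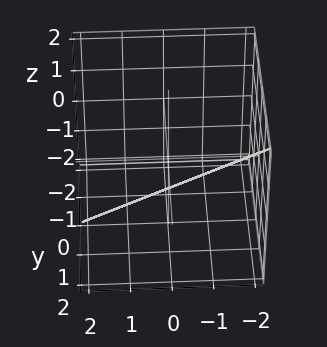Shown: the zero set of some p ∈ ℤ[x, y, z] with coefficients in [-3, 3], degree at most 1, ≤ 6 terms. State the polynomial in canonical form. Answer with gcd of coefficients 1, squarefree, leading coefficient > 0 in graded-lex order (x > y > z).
(a) Degree: every cross-section is a straight line — this is a plane, so deg p = 1.
(b) Against the integer gridlines: one x-axis crossing is at x = -2; it meets the y-axis at y = 1 (among the integer gridlines); it meets the z-axis at z = -1 (among the integer gridlines).
(c) Solving for integer coefficients yields p as stated.

x - 2*y + 2*z + 2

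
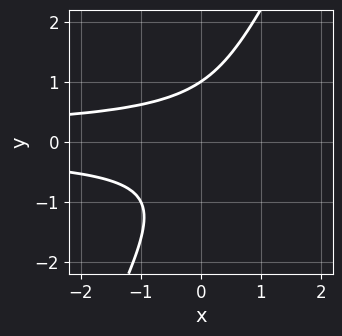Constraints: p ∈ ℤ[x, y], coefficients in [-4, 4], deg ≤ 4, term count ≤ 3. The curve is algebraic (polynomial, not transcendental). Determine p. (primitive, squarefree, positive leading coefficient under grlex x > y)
First, the degree is 3 — the shape is more complex than any degree-2 curve.
Then, from the visible intercepts: no x-intercept at any integer in the box; it crosses the y-axis at the gridline y = 1.
Finally, solving for integer coefficients yields p as stated.

2*x*y^2 - y^3 + 1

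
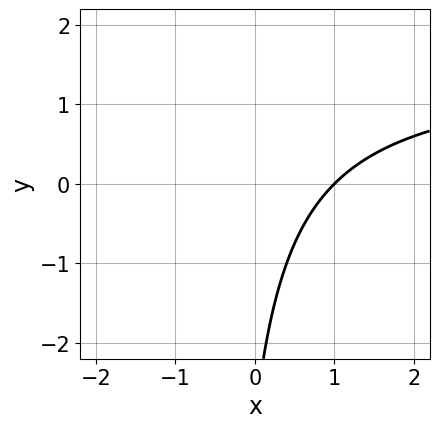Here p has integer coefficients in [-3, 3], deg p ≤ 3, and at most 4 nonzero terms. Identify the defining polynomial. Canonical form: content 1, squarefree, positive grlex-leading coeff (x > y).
2*x*y - 3*x + y + 3

Degree: the shape is more complex than any degree-1 curve, so deg p = 2.
From the visible intercepts: the curve avoids every integer y-axis point in the box; it crosses the x-axis at the gridline x = 1.
Fitting integer coefficients to these (and the overall shape) gives p.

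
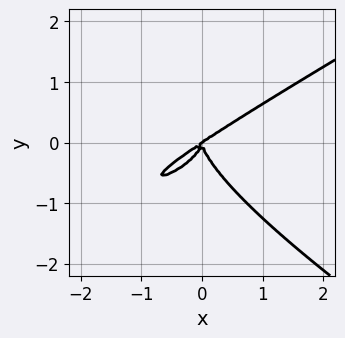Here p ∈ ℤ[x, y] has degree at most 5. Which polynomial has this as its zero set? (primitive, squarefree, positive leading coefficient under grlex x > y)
x^2*y^2 - 3*y^4 + 2*x^3 - 3*x^2*y

First, the degree is 4 — the shape is more complex than any degree-3 curve.
Then, reading off the gridlines: it meets the y-axis at y = 0 (among the integer gridlines); it crosses the x-axis at the gridline x = 0.
Finally, solving for integer coefficients yields p as stated.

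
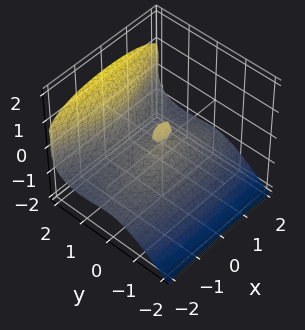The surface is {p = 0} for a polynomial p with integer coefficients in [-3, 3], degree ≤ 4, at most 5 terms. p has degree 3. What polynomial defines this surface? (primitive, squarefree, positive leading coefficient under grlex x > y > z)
2*y^3 - 3*z^3 - x^2 - 3*y^2 + 2*z^2

First, there are 2 components. They look like related sheets of one shape, so recover p as a whole.
Next, the degree is 3 — a generic line meets the surface in up to 3 points.
Then, reading off the gridlines: one x-axis crossing is at x = 0; it meets the z-axis at z = 0 (among the integer gridlines).
Finally, solving for integer coefficients yields p as stated.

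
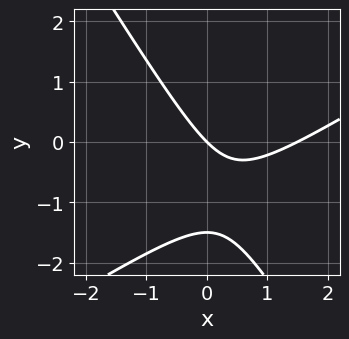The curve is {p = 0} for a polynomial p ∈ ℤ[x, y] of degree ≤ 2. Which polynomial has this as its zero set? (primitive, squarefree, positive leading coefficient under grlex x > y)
Degree: no degree-1 curve has this shape, so deg p = 2.
Reading off the gridlines: one y-axis crossing is at y = 0; it meets the x-axis at x = 0 (among the integer gridlines).
Together with the visible shape, these determine p as stated.

2*x^2 - 2*x*y - 2*y^2 - 3*x - 3*y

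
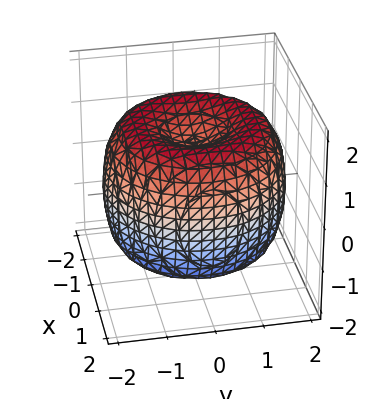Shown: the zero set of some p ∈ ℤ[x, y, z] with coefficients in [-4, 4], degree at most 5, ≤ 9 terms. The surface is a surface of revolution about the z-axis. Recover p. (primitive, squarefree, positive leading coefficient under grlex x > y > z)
x^4 + 2*x^2*y^2 + y^4 - 3*x^2 - 3*y^2 + 2*z^2 - 2

deg p = 4.
Symmetry: the surface is invariant under rotation about z: p = q(x² + y², z).
From the visible intercepts: a circular section at z = 0 has radius between 1 and 2; the z-axis gridline crossings are at z ∈ {-1, 1}.
Solving for integer coefficients yields p as stated.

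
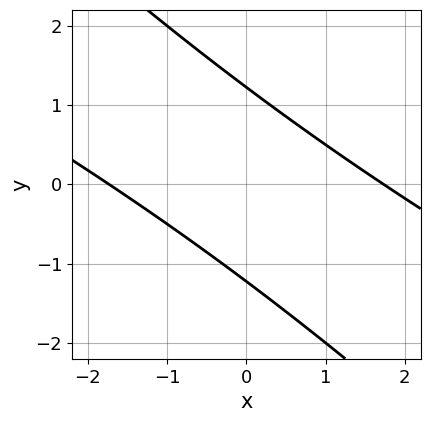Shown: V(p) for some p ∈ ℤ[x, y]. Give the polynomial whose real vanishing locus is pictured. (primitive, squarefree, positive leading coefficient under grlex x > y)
1. deg p = 2. No degree-1 curve has this shape.
2. Matching integer coefficients to the picture gives p.

x^2 + 3*x*y + 2*y^2 - 3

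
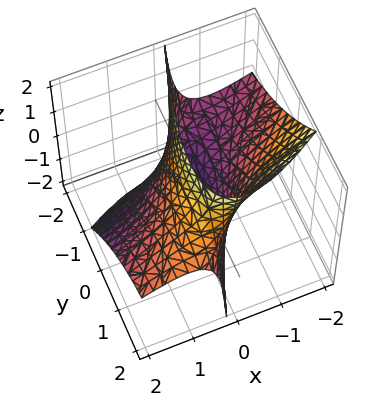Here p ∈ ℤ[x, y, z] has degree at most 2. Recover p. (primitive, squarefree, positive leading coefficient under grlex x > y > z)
1. Degree: no degree-1 surface has this shape, so deg p = 2.
2. Reading off the gridlines: among the integer gridlines, it crosses the x-axis at x ∈ {-1, 1}; it misses every integer gridline on the z-axis.
3. The integer polynomial consistent with all of this is the stated p.

2*x^2 - 3*x*y + 3*x*z + y^2 - 2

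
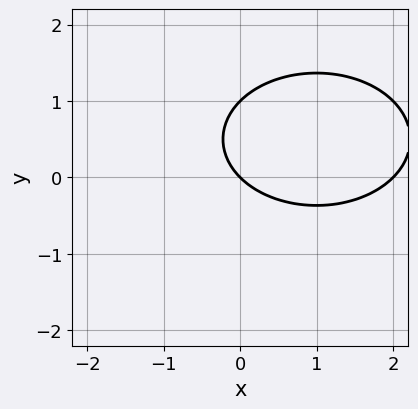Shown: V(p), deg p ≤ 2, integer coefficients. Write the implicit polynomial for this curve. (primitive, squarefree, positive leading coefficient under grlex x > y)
First, the degree is 2 — no degree-1 curve has this shape.
Then, observable constraints: the x-axis gridline crossings are at x ∈ {0, 2}; among the integer gridlines, it crosses the y-axis at y ∈ {0, 1}.
Finally, together with the visible shape, these determine p as stated.

x^2 + 2*y^2 - 2*x - 2*y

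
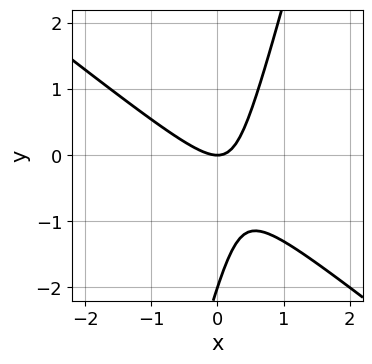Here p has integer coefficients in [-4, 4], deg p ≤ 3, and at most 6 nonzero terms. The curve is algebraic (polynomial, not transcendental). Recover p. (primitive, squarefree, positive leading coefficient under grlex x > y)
3*x^2 + 3*x*y - y^2 - 2*y

deg p = 2. The shape is more complex than any degree-1 curve.
From the visible intercepts: it meets the x-axis at x = 0 (among the integer gridlines); among the integer gridlines, it crosses the y-axis at y ∈ {-2, 0}.
The integer polynomial consistent with all of this is the stated p.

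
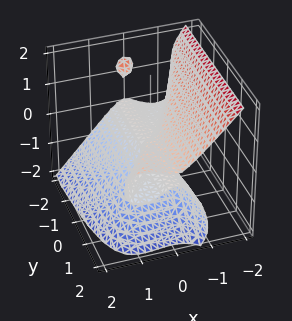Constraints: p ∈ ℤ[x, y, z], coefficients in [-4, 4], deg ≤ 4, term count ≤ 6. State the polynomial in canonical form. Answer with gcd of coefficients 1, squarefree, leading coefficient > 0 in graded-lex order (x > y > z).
3*x^3 - 2*x^2*y + 2*y*z^2 + 2*z^3 - y*z

I count 2 distinct pieces. Treating them together as one polynomial.
deg p = 3. A generic line meets the surface in up to 3 points.
Reading off the gridlines: every point of the y-axis in the box is on the surface; one x-axis crossing is at x = 0; it meets the z-axis at z = 0 (among the integer gridlines).
Matching integer coefficients to the picture gives p.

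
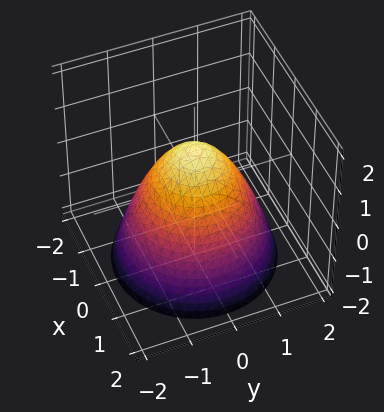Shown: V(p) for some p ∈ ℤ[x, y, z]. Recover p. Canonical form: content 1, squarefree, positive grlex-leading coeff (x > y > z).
First, the degree is 2 — the shape is more complex than any degree-1 surface.
Next, symmetries: rotational symmetry about the z-axis ⇒ p depends on x, y only through x² + y².
Next, from the axis intercepts and sections: among the integer gridlines, it crosses the y-axis at y ∈ {-1, 1}; the x-axis gridline crossings are at x ∈ {-1, 1}.
Finally, the integer polynomial consistent with all of this is the stated p. Check: (0, 0, 1) on the z-axis lies on the surface, and p(0, 0, 1) = 0. ✓

x^2 + y^2 + z - 1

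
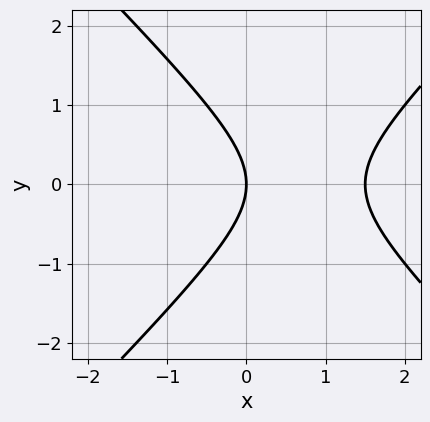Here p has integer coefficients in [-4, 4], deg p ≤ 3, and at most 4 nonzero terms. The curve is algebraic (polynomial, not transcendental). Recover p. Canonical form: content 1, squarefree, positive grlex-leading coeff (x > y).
2*x^2 - 2*y^2 - 3*x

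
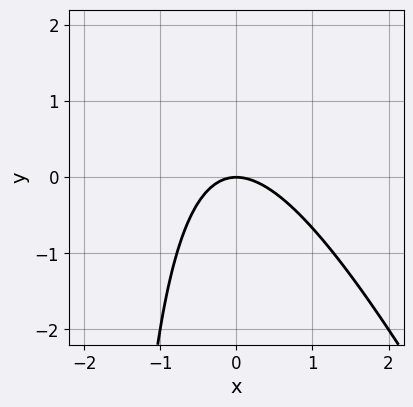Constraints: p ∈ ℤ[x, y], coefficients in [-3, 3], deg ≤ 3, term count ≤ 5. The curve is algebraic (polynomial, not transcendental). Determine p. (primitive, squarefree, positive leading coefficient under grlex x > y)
deg p = 2.
From the visible intercepts: it crosses the y-axis at the gridline y = 0; one x-axis crossing is at x = 0.
Assembling these constraints gives the stated polynomial.

2*x^2 + x*y + 2*y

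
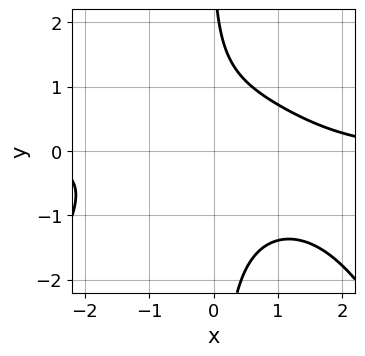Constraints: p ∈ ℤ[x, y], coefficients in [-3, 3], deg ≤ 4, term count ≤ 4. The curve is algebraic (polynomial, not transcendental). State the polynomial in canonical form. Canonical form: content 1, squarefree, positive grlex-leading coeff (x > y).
(a) The degree is 4 — the shape is more complex than any degree-3 curve.
(b) Reading off the gridlines: it misses every integer gridline on the x-axis; the curve avoids every integer y-axis point in the box.
(c) Together with the visible shape, these determine p as stated.

x^3*y + 3*x*y^2 + y - 3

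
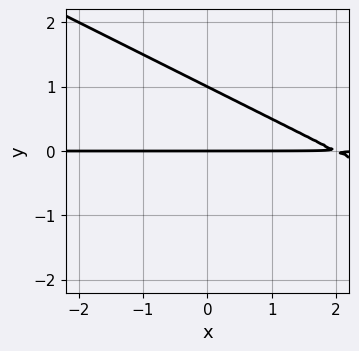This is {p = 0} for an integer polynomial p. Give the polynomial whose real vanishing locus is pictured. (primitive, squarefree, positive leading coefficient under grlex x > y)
x*y + 2*y^2 - 2*y

Degree: a generic line meets the curve in up to 2 points, so deg p = 2.
From the axis intercepts and sections: the visible x-axis segment lies entirely on the curve; among the integer gridlines, it crosses the y-axis at y ∈ {0, 1}.
Putting this together gives p.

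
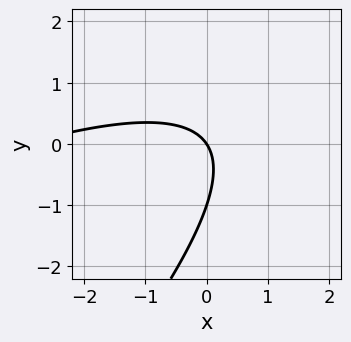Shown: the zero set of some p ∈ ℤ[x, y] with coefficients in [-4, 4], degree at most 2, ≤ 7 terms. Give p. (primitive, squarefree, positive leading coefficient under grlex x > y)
The degree is 2 — the shape is more complex than any degree-1 curve.
Checking where it meets the axes: one x-axis crossing is at x = 0; among the integer gridlines, it crosses the y-axis at y ∈ {-1, 0}.
These observations pin down the coefficients.

x^2 - 3*x*y + 2*y^2 + 3*x + 2*y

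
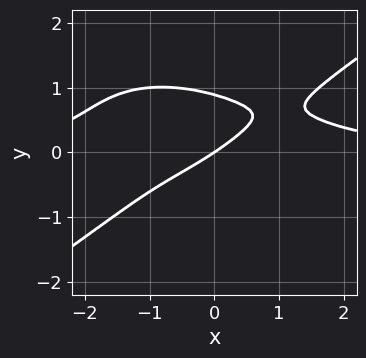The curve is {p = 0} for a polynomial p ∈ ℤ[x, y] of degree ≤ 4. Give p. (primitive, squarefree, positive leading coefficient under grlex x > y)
First, the degree is 4 — the shape is more complex than any degree-3 curve.
Next, from the axis intercepts and sections: one y-axis crossing is at y = 0; it crosses the x-axis at the gridline x = 0.
Finally, these observations pin down the coefficients.

x^3*y - 3*y^4 - y^2 - 2*x + 3*y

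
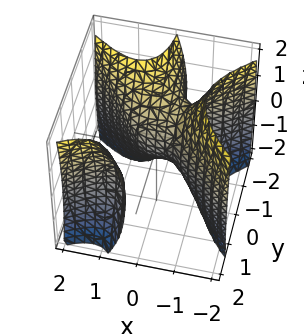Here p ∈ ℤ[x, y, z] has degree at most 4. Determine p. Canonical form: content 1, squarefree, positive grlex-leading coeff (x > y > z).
2*x^3 - 3*x*y^2 + z^2 + 2*y

1. There are 2 components. Treating them together as one polynomial.
2. The degree is 3 — no degree-2 surface has this shape.
3. Checking where it meets the axes: it meets the y-axis at y = 0 (among the integer gridlines); it meets the x-axis at x = 0 (among the integer gridlines); one z-axis crossing is at z = 0.
4. Together with the visible shape, these determine p as stated.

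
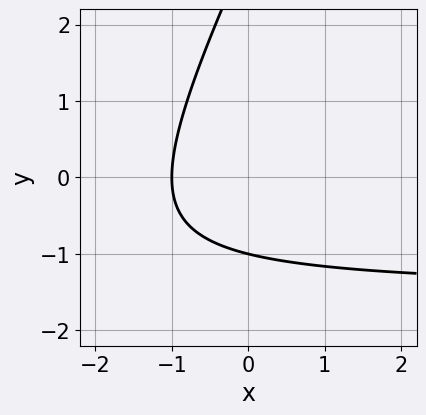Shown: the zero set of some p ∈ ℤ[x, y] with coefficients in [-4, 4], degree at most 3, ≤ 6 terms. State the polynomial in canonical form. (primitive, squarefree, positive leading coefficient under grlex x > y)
2*x*y - y^2 + 3*x + 2*y + 3

First, deg p = 2. The shape is more complex than any degree-1 curve.
Then, from the visible intercepts: it crosses the x-axis at the gridline x = -1; it meets the y-axis at y = -1 (among the integer gridlines).
Finally, fitting integer coefficients to these (and the overall shape) gives p.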